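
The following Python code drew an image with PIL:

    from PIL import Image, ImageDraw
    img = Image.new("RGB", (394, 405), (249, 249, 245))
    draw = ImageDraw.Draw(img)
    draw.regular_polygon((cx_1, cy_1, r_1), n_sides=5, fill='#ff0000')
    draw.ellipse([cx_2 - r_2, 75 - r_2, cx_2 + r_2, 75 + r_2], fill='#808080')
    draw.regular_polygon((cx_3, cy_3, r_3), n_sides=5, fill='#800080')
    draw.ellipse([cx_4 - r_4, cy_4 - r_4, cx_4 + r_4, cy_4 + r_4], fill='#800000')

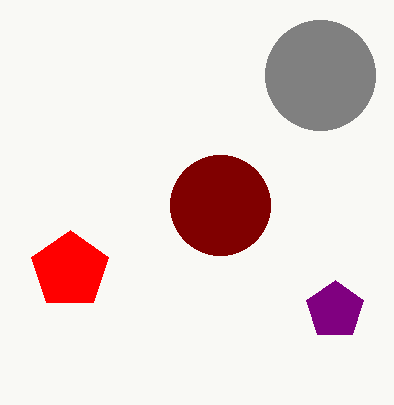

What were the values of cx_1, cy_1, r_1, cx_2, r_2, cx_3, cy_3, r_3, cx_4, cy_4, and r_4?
cx_1 = 70; cy_1 = 270; r_1 = 40; cx_2 = 320; r_2 = 55; cx_3 = 335; cy_3 = 310; r_3 = 30; cx_4 = 220; cy_4 = 205; r_4 = 50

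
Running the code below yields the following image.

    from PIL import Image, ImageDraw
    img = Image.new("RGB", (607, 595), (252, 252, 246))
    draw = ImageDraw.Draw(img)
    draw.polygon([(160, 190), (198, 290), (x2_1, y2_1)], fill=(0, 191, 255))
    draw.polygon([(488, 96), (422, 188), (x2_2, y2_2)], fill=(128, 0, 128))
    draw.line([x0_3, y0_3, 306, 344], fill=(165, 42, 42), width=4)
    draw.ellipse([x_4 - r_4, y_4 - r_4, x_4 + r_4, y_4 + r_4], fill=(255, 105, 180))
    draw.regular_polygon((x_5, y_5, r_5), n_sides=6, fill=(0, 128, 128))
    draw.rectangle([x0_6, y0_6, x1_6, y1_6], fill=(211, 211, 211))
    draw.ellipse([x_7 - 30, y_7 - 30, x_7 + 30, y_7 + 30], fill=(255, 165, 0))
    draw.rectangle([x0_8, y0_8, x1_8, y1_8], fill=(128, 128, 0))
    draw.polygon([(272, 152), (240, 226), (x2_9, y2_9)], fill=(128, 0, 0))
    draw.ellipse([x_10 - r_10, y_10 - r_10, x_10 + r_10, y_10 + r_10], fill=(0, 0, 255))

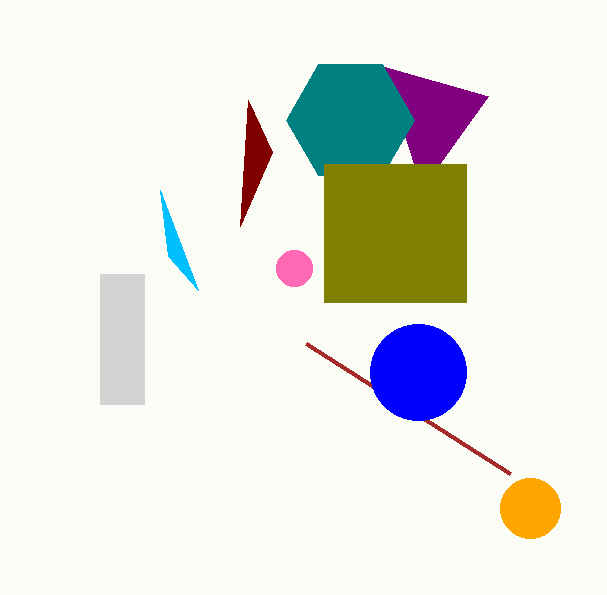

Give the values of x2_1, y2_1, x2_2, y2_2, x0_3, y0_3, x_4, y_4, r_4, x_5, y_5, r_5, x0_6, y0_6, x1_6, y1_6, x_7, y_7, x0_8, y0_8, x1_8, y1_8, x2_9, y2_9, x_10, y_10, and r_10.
x2_1 = 168; y2_1 = 256; x2_2 = 382; y2_2 = 66; x0_3 = 510; y0_3 = 474; x_4 = 294; y_4 = 268; r_4 = 18; x_5 = 350; y_5 = 120; r_5 = 64; x0_6 = 100; y0_6 = 274; x1_6 = 144; y1_6 = 404; x_7 = 530; y_7 = 508; x0_8 = 324; y0_8 = 164; x1_8 = 466; y1_8 = 302; x2_9 = 248; y2_9 = 100; x_10 = 418; y_10 = 372; r_10 = 48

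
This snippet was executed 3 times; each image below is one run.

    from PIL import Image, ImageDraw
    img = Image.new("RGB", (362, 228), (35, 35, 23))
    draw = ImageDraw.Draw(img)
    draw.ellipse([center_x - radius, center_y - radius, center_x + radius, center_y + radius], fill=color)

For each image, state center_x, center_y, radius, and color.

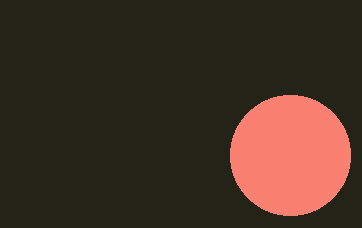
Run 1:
center_x = 290, center_y = 155, radius = 60, color = 'salmon'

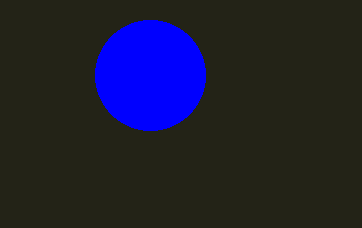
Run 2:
center_x = 150; center_y = 75; radius = 55; color = 'blue'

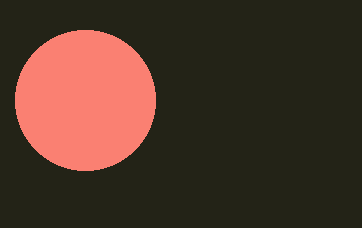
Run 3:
center_x = 85, center_y = 100, radius = 70, color = 'salmon'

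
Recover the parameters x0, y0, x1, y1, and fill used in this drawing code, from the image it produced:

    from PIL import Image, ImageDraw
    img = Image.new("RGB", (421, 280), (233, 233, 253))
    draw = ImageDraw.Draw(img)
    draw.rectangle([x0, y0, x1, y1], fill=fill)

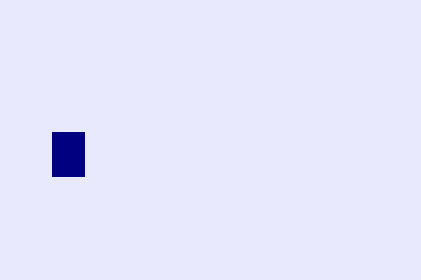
x0 = 52; y0 = 132; x1 = 84; y1 = 176; fill = 'navy'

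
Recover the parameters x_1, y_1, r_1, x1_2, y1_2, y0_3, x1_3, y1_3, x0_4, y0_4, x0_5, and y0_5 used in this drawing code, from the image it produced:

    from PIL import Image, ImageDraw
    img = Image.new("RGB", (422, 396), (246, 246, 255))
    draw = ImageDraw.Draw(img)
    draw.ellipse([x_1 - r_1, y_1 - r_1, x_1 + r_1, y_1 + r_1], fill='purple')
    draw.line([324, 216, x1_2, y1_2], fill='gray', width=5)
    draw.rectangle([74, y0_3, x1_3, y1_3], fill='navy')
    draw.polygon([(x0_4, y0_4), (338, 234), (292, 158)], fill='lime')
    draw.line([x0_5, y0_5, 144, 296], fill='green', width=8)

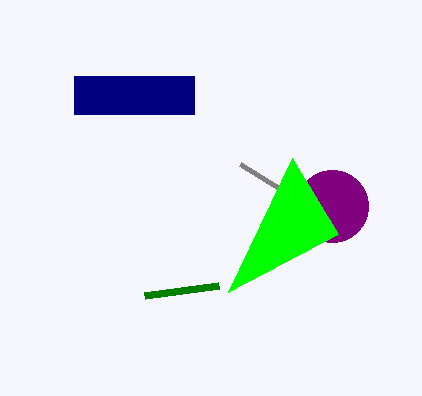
x_1 = 332
y_1 = 206
r_1 = 36
x1_2 = 240
y1_2 = 164
y0_3 = 76
x1_3 = 194
y1_3 = 114
x0_4 = 228
y0_4 = 292
x0_5 = 218
y0_5 = 286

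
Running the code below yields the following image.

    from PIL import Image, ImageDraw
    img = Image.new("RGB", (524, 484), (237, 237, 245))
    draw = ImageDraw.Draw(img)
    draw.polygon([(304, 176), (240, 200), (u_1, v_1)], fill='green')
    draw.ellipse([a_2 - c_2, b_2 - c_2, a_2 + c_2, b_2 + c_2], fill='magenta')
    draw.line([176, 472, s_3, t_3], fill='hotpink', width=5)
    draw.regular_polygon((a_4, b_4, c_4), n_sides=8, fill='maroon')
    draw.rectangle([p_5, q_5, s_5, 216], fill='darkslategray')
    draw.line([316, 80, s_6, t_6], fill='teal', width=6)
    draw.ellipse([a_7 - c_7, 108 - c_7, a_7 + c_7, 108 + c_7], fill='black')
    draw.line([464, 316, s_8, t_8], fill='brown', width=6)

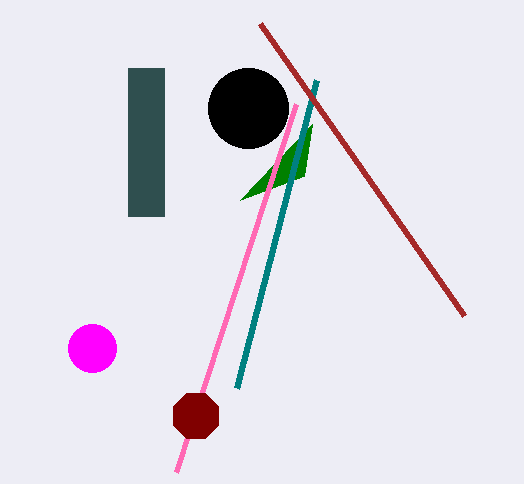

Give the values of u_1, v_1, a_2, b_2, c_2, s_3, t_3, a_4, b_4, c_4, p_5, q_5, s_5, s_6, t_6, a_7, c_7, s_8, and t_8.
u_1 = 312, v_1 = 124, a_2 = 92, b_2 = 348, c_2 = 24, s_3 = 296, t_3 = 104, a_4 = 196, b_4 = 416, c_4 = 24, p_5 = 128, q_5 = 68, s_5 = 164, s_6 = 236, t_6 = 388, a_7 = 248, c_7 = 40, s_8 = 260, t_8 = 24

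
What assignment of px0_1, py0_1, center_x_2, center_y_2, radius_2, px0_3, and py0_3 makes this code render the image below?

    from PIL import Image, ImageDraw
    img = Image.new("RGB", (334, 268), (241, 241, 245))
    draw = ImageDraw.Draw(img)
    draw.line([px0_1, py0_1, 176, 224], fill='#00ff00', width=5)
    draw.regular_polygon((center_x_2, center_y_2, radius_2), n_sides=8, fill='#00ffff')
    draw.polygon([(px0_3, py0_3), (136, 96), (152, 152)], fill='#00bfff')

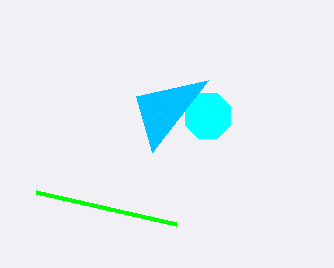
px0_1 = 36, py0_1 = 192, center_x_2 = 208, center_y_2 = 116, radius_2 = 24, px0_3 = 208, py0_3 = 80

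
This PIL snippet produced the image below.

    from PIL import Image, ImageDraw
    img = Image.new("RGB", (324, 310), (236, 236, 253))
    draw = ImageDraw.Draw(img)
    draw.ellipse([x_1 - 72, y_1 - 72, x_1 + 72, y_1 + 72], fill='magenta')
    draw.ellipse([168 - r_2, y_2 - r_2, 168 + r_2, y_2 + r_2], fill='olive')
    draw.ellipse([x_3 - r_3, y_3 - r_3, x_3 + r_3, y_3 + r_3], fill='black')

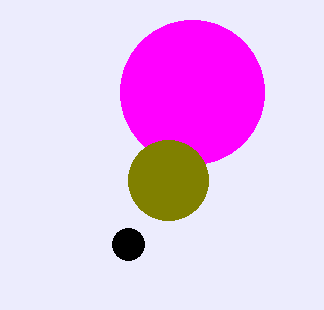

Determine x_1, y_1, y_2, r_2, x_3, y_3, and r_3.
x_1 = 192
y_1 = 92
y_2 = 180
r_2 = 40
x_3 = 128
y_3 = 244
r_3 = 16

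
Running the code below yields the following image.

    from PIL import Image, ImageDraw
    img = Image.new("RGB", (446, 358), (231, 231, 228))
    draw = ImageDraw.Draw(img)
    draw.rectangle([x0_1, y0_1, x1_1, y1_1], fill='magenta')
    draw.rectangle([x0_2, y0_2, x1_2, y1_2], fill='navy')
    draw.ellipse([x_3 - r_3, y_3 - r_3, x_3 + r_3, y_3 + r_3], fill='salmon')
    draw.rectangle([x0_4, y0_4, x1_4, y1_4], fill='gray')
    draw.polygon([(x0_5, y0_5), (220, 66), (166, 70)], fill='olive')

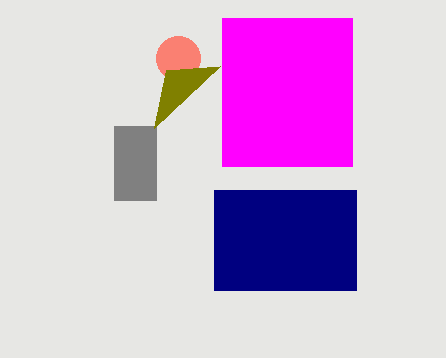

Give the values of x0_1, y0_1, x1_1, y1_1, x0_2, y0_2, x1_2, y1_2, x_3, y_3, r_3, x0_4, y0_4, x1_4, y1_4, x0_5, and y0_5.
x0_1 = 222
y0_1 = 18
x1_1 = 352
y1_1 = 166
x0_2 = 214
y0_2 = 190
x1_2 = 356
y1_2 = 290
x_3 = 178
y_3 = 58
r_3 = 22
x0_4 = 114
y0_4 = 126
x1_4 = 156
y1_4 = 200
x0_5 = 154
y0_5 = 128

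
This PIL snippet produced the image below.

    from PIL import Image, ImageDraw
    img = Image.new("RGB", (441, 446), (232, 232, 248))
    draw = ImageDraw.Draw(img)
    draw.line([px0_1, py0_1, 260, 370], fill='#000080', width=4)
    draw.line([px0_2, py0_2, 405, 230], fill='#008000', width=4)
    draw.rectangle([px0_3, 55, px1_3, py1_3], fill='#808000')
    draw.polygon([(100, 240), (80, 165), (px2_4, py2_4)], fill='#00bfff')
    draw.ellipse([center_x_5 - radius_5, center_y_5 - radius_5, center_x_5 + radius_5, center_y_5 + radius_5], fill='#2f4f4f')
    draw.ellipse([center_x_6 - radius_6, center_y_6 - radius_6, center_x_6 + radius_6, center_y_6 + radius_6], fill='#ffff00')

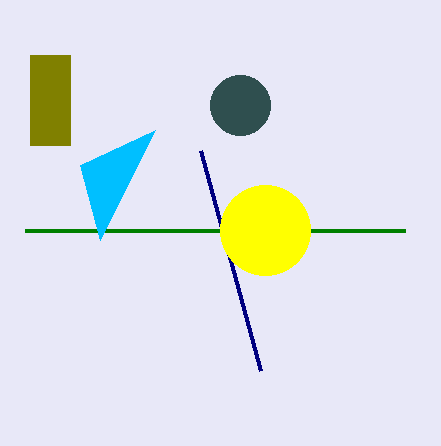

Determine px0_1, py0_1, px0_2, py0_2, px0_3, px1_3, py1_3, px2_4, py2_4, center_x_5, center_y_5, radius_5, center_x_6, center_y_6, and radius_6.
px0_1 = 200; py0_1 = 150; px0_2 = 25; py0_2 = 230; px0_3 = 30; px1_3 = 70; py1_3 = 145; px2_4 = 155; py2_4 = 130; center_x_5 = 240; center_y_5 = 105; radius_5 = 30; center_x_6 = 265; center_y_6 = 230; radius_6 = 45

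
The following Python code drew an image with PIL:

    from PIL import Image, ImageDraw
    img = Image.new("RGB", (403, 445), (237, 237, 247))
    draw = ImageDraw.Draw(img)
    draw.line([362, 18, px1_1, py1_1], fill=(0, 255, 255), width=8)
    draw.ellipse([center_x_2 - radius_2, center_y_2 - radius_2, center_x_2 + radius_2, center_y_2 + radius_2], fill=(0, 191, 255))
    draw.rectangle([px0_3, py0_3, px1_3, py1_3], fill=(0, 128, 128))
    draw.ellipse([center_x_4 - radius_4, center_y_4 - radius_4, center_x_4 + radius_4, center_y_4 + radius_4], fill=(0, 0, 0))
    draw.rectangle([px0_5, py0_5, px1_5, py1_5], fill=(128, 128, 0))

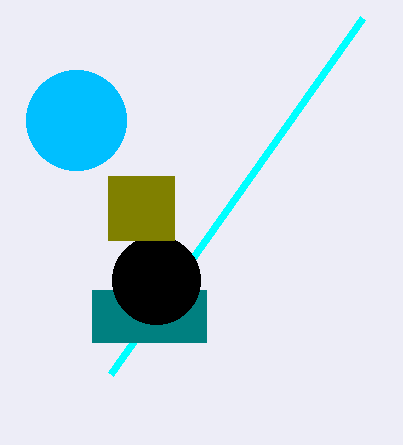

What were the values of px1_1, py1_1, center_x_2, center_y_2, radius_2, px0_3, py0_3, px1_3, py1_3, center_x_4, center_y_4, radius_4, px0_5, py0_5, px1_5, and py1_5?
px1_1 = 110, py1_1 = 374, center_x_2 = 76, center_y_2 = 120, radius_2 = 50, px0_3 = 92, py0_3 = 290, px1_3 = 206, py1_3 = 342, center_x_4 = 156, center_y_4 = 280, radius_4 = 44, px0_5 = 108, py0_5 = 176, px1_5 = 174, py1_5 = 240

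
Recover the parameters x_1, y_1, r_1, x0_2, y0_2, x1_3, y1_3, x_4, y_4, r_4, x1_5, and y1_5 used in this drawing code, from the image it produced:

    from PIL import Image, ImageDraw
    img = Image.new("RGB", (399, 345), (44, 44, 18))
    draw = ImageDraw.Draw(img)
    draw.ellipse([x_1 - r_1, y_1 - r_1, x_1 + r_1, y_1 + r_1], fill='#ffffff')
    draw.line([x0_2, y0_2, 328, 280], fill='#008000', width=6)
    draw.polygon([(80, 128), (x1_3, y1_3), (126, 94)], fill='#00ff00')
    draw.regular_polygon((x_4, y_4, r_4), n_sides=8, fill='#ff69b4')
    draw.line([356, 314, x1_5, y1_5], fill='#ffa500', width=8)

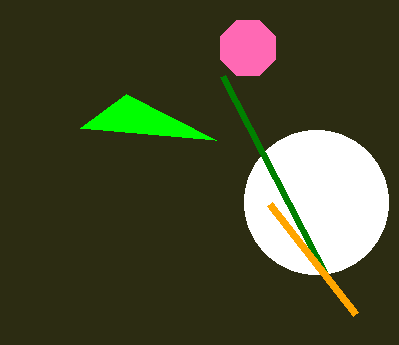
x_1 = 316, y_1 = 202, r_1 = 72, x0_2 = 222, y0_2 = 76, x1_3 = 216, y1_3 = 140, x_4 = 248, y_4 = 48, r_4 = 30, x1_5 = 270, y1_5 = 204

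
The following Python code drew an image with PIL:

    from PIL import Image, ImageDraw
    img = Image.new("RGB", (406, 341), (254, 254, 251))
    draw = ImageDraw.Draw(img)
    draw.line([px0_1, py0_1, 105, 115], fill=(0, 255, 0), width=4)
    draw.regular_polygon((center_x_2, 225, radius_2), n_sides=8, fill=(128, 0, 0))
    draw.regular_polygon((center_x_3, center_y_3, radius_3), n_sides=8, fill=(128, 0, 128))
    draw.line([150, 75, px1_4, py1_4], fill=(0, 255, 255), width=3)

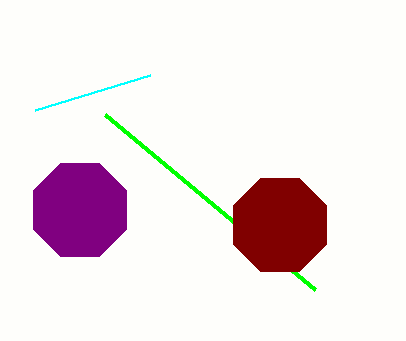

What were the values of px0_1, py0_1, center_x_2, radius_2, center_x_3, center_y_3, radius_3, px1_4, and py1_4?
px0_1 = 315
py0_1 = 290
center_x_2 = 280
radius_2 = 50
center_x_3 = 80
center_y_3 = 210
radius_3 = 50
px1_4 = 35
py1_4 = 110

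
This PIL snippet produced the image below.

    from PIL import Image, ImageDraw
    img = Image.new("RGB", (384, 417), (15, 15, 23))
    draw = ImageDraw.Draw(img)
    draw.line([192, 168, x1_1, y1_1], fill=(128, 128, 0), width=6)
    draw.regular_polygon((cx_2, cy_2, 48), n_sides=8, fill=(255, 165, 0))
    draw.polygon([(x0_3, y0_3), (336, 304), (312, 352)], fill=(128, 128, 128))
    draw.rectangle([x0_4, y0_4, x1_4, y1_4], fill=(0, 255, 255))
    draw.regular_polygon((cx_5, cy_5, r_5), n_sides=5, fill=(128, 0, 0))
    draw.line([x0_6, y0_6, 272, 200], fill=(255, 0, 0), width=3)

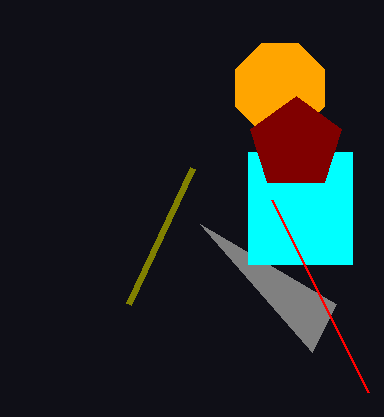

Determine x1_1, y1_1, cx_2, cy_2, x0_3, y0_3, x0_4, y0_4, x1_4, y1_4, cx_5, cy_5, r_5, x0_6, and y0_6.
x1_1 = 128, y1_1 = 304, cx_2 = 280, cy_2 = 88, x0_3 = 200, y0_3 = 224, x0_4 = 248, y0_4 = 152, x1_4 = 352, y1_4 = 264, cx_5 = 296, cy_5 = 144, r_5 = 48, x0_6 = 368, y0_6 = 392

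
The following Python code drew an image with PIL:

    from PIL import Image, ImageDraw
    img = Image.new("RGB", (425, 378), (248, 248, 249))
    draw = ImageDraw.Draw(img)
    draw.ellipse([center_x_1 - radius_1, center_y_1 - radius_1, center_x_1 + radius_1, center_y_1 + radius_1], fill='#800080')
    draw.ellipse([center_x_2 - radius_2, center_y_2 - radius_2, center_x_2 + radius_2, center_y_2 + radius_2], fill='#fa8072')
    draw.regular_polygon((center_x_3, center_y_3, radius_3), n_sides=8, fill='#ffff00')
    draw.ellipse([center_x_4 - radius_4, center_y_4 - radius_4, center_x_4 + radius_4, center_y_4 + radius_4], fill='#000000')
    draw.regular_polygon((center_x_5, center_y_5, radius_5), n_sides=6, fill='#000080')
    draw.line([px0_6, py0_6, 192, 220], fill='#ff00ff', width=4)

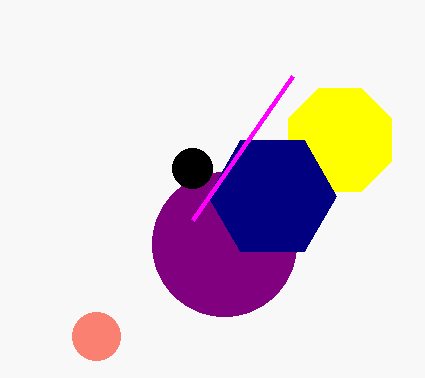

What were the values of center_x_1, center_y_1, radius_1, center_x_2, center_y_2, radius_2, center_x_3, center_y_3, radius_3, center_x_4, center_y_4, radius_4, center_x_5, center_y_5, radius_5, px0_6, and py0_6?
center_x_1 = 224; center_y_1 = 244; radius_1 = 72; center_x_2 = 96; center_y_2 = 336; radius_2 = 24; center_x_3 = 340; center_y_3 = 140; radius_3 = 56; center_x_4 = 192; center_y_4 = 168; radius_4 = 20; center_x_5 = 272; center_y_5 = 196; radius_5 = 64; px0_6 = 292; py0_6 = 76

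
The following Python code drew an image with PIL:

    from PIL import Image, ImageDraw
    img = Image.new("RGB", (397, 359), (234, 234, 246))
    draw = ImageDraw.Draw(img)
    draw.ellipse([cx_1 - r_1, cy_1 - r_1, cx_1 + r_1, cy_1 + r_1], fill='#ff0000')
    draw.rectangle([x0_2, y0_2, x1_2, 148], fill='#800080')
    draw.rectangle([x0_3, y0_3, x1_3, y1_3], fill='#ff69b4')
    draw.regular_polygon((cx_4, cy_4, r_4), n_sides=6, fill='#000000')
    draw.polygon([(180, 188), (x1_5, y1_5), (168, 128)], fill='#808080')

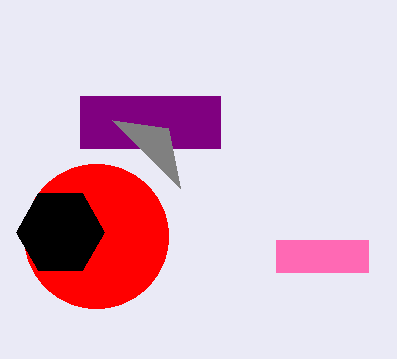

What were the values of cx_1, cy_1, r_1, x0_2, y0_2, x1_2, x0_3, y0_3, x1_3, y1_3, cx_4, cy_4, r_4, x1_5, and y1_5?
cx_1 = 96
cy_1 = 236
r_1 = 72
x0_2 = 80
y0_2 = 96
x1_2 = 220
x0_3 = 276
y0_3 = 240
x1_3 = 368
y1_3 = 272
cx_4 = 60
cy_4 = 232
r_4 = 44
x1_5 = 112
y1_5 = 120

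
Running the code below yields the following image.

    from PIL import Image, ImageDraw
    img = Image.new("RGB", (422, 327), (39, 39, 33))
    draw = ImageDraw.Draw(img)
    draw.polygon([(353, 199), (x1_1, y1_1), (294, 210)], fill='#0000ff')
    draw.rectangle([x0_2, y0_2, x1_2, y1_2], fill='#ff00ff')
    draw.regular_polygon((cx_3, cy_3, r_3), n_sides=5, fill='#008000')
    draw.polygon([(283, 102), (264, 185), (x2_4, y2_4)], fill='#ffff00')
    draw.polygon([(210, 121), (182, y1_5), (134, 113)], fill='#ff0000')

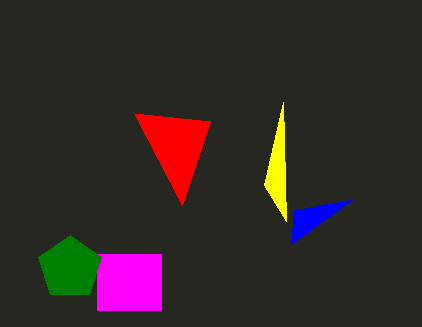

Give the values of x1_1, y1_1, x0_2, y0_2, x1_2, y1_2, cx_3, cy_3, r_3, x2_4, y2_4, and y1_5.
x1_1 = 291; y1_1 = 244; x0_2 = 97; y0_2 = 254; x1_2 = 161; y1_2 = 310; cx_3 = 70; cy_3 = 268; r_3 = 33; x2_4 = 286; y2_4 = 221; y1_5 = 205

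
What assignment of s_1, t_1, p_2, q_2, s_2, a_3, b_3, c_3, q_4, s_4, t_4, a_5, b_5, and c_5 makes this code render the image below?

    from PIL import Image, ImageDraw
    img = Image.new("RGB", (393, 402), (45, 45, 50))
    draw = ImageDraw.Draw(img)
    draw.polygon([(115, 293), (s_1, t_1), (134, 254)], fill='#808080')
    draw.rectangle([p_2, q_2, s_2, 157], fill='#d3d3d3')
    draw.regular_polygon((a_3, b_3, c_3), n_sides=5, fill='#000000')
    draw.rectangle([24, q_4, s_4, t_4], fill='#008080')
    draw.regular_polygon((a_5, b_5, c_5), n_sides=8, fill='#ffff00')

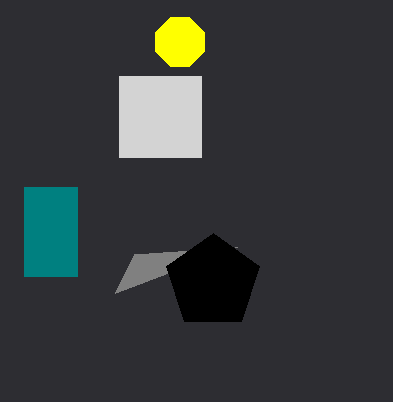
s_1 = 237, t_1 = 247, p_2 = 119, q_2 = 76, s_2 = 201, a_3 = 213, b_3 = 282, c_3 = 49, q_4 = 187, s_4 = 77, t_4 = 276, a_5 = 180, b_5 = 42, c_5 = 26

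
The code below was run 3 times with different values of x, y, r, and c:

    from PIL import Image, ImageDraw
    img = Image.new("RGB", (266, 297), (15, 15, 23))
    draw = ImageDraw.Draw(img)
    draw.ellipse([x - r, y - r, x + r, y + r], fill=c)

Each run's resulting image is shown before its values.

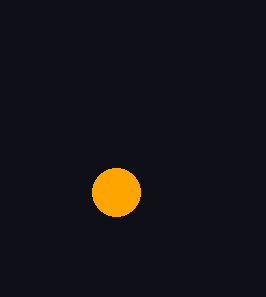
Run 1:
x = 116
y = 192
r = 24
c = 'orange'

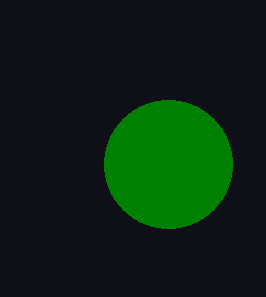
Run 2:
x = 168; y = 164; r = 64; c = 'green'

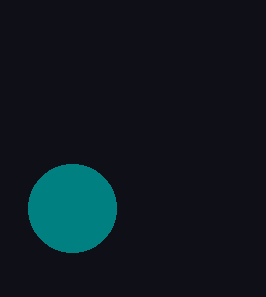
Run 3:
x = 72; y = 208; r = 44; c = 'teal'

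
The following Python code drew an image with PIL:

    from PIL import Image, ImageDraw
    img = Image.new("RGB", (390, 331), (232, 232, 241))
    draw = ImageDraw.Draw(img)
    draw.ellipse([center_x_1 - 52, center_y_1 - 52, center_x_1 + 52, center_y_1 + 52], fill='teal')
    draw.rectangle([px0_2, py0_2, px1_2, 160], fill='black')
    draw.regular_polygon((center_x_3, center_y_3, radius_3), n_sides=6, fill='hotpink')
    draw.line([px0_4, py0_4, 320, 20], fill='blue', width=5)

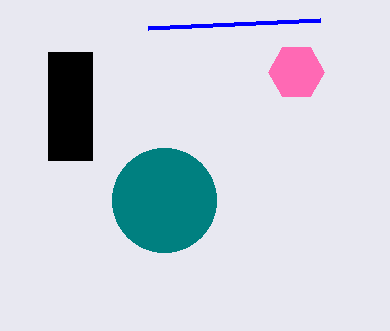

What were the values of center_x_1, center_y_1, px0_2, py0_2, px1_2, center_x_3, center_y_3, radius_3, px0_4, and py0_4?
center_x_1 = 164
center_y_1 = 200
px0_2 = 48
py0_2 = 52
px1_2 = 92
center_x_3 = 296
center_y_3 = 72
radius_3 = 28
px0_4 = 148
py0_4 = 28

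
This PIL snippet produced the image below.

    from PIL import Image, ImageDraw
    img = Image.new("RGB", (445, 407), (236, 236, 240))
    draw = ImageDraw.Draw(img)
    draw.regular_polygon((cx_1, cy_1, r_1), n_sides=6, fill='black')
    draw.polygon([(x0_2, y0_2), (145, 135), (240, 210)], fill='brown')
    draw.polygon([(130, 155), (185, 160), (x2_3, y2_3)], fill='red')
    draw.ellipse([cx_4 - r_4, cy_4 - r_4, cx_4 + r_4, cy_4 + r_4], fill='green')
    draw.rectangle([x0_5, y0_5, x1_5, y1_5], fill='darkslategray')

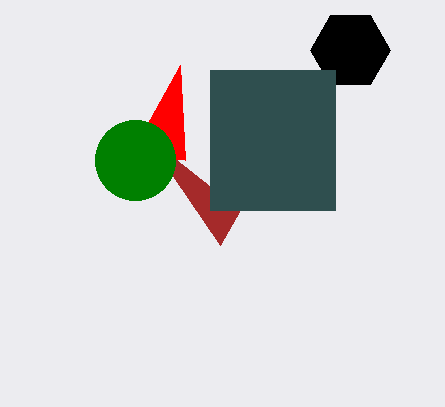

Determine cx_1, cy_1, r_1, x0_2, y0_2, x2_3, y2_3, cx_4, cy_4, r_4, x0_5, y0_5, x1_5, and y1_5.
cx_1 = 350
cy_1 = 50
r_1 = 40
x0_2 = 220
y0_2 = 245
x2_3 = 180
y2_3 = 65
cx_4 = 135
cy_4 = 160
r_4 = 40
x0_5 = 210
y0_5 = 70
x1_5 = 335
y1_5 = 210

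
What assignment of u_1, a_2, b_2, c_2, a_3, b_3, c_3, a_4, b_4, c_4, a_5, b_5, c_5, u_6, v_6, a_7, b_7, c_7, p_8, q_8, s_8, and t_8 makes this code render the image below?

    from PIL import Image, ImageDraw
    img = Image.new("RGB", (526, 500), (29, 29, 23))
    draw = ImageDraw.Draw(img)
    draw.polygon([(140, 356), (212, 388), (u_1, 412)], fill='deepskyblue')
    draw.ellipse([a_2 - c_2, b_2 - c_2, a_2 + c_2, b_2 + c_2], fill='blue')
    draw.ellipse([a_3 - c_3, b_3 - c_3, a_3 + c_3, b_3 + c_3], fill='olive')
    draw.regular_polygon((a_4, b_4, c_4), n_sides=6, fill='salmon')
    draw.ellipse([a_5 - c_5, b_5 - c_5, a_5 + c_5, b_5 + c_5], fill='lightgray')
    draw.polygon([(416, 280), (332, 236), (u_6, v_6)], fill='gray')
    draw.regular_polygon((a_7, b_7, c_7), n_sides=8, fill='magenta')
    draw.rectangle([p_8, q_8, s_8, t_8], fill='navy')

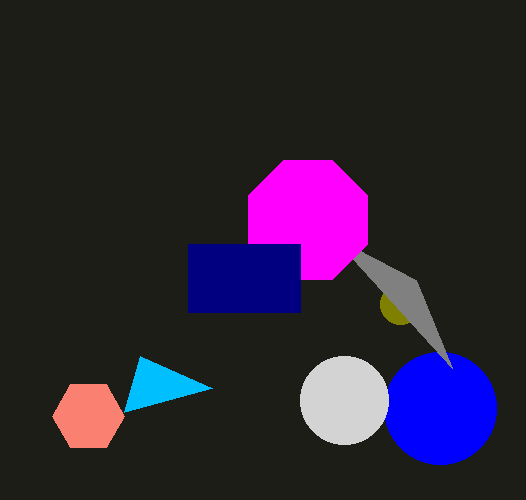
u_1 = 124; a_2 = 440; b_2 = 408; c_2 = 56; a_3 = 400; b_3 = 304; c_3 = 20; a_4 = 88; b_4 = 416; c_4 = 36; a_5 = 344; b_5 = 400; c_5 = 44; u_6 = 452; v_6 = 368; a_7 = 308; b_7 = 220; c_7 = 64; p_8 = 188; q_8 = 244; s_8 = 300; t_8 = 312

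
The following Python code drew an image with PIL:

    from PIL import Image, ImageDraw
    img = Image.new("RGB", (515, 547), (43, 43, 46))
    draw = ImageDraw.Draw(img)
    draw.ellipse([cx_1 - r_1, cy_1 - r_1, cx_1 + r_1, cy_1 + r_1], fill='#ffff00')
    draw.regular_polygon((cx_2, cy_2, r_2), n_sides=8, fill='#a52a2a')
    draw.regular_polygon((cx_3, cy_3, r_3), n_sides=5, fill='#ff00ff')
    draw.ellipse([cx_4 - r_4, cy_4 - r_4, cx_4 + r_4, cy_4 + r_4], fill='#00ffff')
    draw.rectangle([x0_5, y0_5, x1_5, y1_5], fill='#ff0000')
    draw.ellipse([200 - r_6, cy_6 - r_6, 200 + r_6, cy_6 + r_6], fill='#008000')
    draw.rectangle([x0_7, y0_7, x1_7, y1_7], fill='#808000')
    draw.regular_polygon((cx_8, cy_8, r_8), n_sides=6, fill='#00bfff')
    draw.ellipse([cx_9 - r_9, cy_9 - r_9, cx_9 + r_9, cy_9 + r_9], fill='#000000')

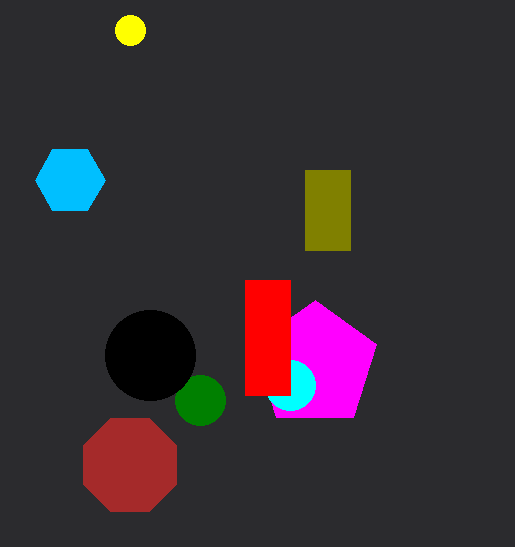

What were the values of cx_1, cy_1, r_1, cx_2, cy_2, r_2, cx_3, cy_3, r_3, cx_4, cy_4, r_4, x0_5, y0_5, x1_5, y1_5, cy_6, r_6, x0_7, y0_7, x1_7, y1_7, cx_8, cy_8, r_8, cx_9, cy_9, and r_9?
cx_1 = 130, cy_1 = 30, r_1 = 15, cx_2 = 130, cy_2 = 465, r_2 = 50, cx_3 = 315, cy_3 = 365, r_3 = 65, cx_4 = 290, cy_4 = 385, r_4 = 25, x0_5 = 245, y0_5 = 280, x1_5 = 290, y1_5 = 395, cy_6 = 400, r_6 = 25, x0_7 = 305, y0_7 = 170, x1_7 = 350, y1_7 = 250, cx_8 = 70, cy_8 = 180, r_8 = 35, cx_9 = 150, cy_9 = 355, r_9 = 45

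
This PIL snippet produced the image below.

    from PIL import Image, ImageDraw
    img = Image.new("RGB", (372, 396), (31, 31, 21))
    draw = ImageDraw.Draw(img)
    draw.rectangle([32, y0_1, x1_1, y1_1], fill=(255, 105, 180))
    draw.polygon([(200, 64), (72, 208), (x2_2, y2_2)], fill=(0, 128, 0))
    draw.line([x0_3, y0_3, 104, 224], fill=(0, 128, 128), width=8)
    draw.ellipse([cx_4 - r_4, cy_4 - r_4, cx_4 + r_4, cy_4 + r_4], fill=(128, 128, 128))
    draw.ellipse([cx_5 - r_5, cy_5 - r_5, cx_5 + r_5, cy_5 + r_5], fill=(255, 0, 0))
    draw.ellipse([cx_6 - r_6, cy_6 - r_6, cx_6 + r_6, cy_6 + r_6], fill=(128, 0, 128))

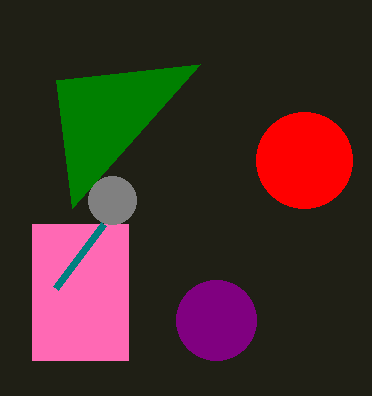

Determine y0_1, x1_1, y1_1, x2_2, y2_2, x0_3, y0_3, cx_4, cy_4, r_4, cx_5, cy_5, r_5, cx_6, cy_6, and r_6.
y0_1 = 224
x1_1 = 128
y1_1 = 360
x2_2 = 56
y2_2 = 80
x0_3 = 56
y0_3 = 288
cx_4 = 112
cy_4 = 200
r_4 = 24
cx_5 = 304
cy_5 = 160
r_5 = 48
cx_6 = 216
cy_6 = 320
r_6 = 40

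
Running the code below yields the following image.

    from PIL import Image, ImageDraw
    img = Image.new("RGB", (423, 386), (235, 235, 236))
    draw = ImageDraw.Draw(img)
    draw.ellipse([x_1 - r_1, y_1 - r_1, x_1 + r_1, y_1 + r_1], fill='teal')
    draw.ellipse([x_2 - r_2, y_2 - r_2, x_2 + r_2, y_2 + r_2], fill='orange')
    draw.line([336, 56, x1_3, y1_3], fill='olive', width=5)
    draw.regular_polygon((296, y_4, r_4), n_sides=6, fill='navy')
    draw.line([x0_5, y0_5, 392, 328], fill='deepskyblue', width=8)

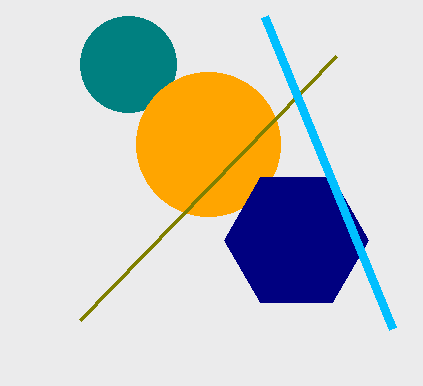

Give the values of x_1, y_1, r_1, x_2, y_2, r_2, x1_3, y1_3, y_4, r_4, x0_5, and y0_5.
x_1 = 128; y_1 = 64; r_1 = 48; x_2 = 208; y_2 = 144; r_2 = 72; x1_3 = 80; y1_3 = 320; y_4 = 240; r_4 = 72; x0_5 = 264; y0_5 = 16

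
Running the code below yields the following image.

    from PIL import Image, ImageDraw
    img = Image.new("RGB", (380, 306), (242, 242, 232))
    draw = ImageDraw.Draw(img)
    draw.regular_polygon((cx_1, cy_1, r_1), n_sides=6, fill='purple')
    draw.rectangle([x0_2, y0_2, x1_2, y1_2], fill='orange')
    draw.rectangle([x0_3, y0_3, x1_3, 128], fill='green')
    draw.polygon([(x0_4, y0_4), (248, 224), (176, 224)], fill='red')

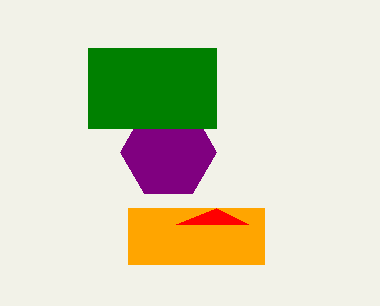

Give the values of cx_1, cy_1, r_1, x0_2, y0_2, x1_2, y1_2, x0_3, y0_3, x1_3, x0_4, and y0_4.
cx_1 = 168; cy_1 = 152; r_1 = 48; x0_2 = 128; y0_2 = 208; x1_2 = 264; y1_2 = 264; x0_3 = 88; y0_3 = 48; x1_3 = 216; x0_4 = 216; y0_4 = 208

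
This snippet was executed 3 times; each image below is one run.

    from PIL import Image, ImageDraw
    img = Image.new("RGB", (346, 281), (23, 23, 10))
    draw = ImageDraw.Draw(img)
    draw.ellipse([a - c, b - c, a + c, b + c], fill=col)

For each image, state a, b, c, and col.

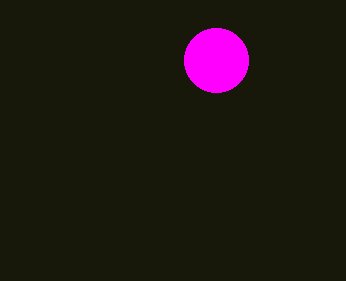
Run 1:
a = 216
b = 60
c = 32
col = 'magenta'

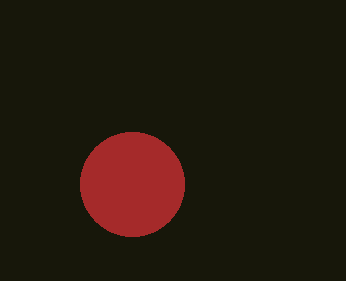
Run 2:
a = 132
b = 184
c = 52
col = 'brown'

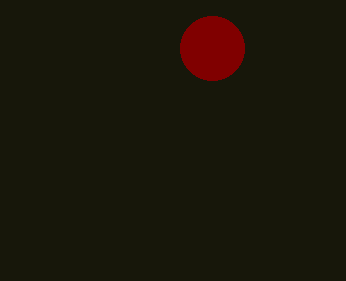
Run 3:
a = 212; b = 48; c = 32; col = 'maroon'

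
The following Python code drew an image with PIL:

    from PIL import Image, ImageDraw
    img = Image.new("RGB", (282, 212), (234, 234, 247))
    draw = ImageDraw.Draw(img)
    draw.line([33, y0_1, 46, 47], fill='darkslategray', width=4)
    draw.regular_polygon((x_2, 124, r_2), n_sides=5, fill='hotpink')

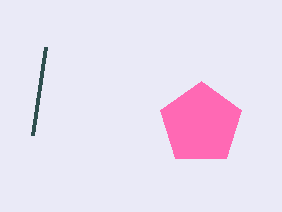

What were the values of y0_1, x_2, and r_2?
y0_1 = 135
x_2 = 201
r_2 = 43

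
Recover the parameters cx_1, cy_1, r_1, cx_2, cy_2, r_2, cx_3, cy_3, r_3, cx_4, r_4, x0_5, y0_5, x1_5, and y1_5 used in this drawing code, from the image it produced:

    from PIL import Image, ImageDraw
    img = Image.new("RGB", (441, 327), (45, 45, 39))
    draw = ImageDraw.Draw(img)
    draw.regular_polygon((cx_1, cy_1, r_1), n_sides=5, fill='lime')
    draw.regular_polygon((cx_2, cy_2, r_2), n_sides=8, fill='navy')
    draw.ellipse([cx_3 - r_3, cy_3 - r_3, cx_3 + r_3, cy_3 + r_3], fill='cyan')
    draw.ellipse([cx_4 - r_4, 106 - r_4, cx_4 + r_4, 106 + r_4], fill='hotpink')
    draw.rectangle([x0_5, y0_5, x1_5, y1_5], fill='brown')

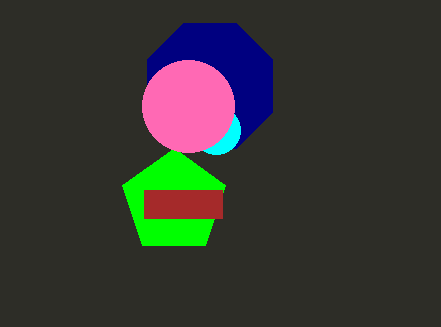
cx_1 = 174; cy_1 = 202; r_1 = 54; cx_2 = 210; cy_2 = 86; r_2 = 68; cx_3 = 216; cy_3 = 130; r_3 = 24; cx_4 = 188; r_4 = 46; x0_5 = 144; y0_5 = 190; x1_5 = 222; y1_5 = 218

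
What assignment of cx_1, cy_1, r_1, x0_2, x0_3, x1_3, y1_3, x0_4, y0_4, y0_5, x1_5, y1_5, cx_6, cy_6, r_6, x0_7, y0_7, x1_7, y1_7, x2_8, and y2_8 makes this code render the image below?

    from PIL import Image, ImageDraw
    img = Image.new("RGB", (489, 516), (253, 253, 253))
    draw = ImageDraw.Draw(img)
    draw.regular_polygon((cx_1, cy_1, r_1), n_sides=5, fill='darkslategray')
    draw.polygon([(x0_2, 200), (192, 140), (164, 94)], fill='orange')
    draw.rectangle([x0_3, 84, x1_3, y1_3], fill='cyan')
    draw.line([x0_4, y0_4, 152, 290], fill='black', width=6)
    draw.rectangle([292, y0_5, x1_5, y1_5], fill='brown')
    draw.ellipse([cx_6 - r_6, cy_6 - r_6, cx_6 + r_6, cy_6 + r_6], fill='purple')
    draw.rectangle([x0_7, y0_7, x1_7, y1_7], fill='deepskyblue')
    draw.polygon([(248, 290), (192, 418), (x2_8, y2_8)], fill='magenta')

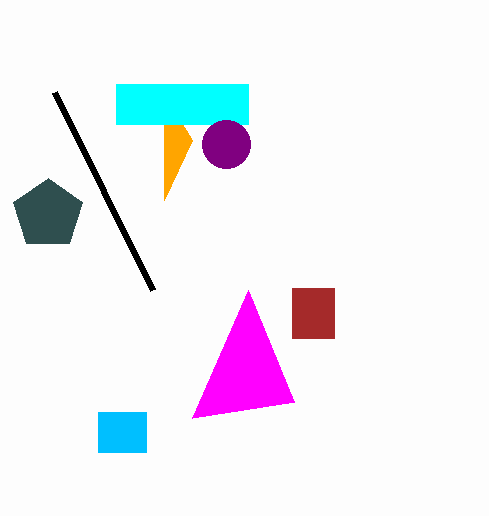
cx_1 = 48, cy_1 = 214, r_1 = 36, x0_2 = 164, x0_3 = 116, x1_3 = 248, y1_3 = 124, x0_4 = 54, y0_4 = 92, y0_5 = 288, x1_5 = 334, y1_5 = 338, cx_6 = 226, cy_6 = 144, r_6 = 24, x0_7 = 98, y0_7 = 412, x1_7 = 146, y1_7 = 452, x2_8 = 294, y2_8 = 402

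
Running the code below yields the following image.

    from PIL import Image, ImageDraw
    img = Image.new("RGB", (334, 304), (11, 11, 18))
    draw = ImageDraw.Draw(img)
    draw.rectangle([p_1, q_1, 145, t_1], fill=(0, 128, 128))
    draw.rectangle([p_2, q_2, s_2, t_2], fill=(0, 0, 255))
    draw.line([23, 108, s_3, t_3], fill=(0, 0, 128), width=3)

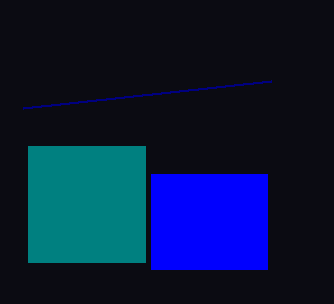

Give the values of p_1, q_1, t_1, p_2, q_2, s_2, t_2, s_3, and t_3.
p_1 = 28, q_1 = 146, t_1 = 262, p_2 = 151, q_2 = 174, s_2 = 267, t_2 = 269, s_3 = 271, t_3 = 81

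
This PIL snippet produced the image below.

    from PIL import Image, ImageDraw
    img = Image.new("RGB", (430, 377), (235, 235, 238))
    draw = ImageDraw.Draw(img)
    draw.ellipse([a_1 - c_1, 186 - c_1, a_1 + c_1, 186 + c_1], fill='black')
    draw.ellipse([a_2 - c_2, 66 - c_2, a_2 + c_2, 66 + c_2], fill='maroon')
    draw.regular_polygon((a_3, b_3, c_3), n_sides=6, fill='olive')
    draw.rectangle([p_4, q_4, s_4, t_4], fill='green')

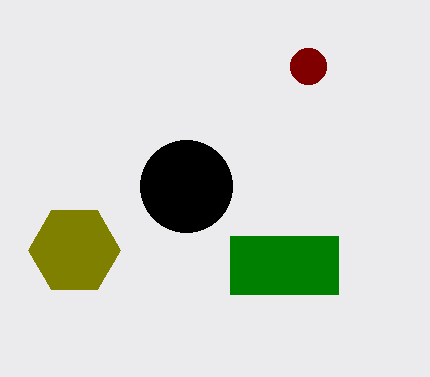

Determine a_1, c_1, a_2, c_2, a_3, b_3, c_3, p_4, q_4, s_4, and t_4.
a_1 = 186
c_1 = 46
a_2 = 308
c_2 = 18
a_3 = 74
b_3 = 250
c_3 = 46
p_4 = 230
q_4 = 236
s_4 = 338
t_4 = 294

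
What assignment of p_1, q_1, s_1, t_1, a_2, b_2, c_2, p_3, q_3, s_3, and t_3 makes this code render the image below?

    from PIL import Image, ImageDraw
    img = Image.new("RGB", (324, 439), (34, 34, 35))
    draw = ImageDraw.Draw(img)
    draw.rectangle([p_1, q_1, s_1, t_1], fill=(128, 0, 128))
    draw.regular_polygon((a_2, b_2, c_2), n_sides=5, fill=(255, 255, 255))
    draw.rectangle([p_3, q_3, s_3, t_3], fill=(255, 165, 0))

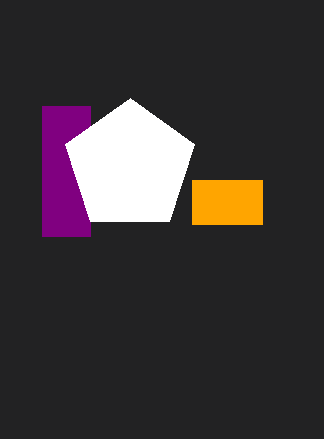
p_1 = 42; q_1 = 106; s_1 = 90; t_1 = 236; a_2 = 130; b_2 = 166; c_2 = 68; p_3 = 192; q_3 = 180; s_3 = 262; t_3 = 224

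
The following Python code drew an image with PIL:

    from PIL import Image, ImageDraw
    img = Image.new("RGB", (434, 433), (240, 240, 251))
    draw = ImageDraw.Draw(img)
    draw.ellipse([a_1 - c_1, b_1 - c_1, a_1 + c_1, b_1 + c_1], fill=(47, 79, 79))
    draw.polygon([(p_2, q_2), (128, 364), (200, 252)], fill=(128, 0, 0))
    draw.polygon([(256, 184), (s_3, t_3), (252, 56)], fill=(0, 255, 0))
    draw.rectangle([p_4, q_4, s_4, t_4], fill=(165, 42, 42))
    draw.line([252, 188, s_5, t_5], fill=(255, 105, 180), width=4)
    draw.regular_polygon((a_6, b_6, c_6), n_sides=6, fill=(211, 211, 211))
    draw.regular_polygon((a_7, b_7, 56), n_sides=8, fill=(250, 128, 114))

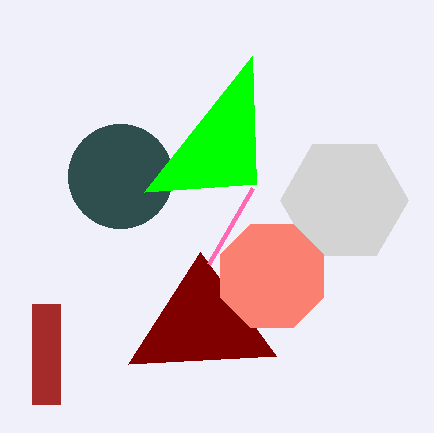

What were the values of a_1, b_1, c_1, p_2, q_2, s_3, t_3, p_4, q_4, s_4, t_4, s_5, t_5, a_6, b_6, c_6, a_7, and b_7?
a_1 = 120; b_1 = 176; c_1 = 52; p_2 = 276; q_2 = 356; s_3 = 144; t_3 = 192; p_4 = 32; q_4 = 304; s_4 = 60; t_4 = 404; s_5 = 208; t_5 = 264; a_6 = 344; b_6 = 200; c_6 = 64; a_7 = 272; b_7 = 276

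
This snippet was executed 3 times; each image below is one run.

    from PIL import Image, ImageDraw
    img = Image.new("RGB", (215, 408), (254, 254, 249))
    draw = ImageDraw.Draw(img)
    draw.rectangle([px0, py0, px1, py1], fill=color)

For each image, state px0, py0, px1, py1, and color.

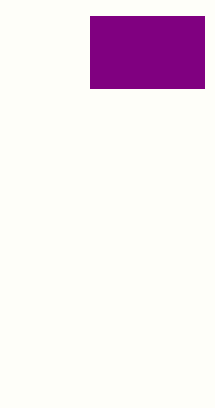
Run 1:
px0 = 90
py0 = 16
px1 = 204
py1 = 88
color = 'purple'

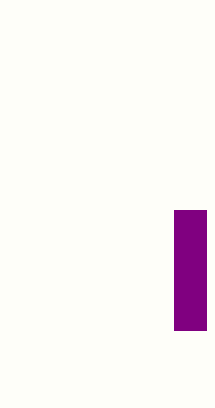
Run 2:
px0 = 174, py0 = 210, px1 = 206, py1 = 330, color = 'purple'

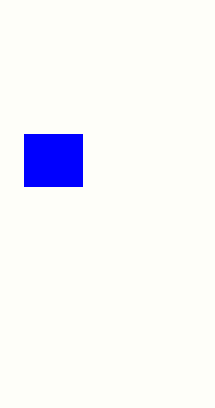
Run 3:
px0 = 24, py0 = 134, px1 = 82, py1 = 186, color = 'blue'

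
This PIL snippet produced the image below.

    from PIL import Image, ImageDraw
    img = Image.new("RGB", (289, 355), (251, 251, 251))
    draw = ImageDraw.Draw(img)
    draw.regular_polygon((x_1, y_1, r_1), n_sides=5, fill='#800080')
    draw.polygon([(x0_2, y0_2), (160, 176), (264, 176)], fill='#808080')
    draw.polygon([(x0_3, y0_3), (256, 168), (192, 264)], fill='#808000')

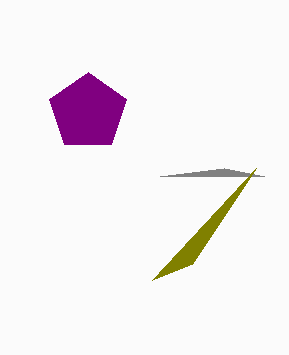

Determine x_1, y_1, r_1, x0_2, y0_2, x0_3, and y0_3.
x_1 = 88; y_1 = 112; r_1 = 40; x0_2 = 224; y0_2 = 168; x0_3 = 152; y0_3 = 280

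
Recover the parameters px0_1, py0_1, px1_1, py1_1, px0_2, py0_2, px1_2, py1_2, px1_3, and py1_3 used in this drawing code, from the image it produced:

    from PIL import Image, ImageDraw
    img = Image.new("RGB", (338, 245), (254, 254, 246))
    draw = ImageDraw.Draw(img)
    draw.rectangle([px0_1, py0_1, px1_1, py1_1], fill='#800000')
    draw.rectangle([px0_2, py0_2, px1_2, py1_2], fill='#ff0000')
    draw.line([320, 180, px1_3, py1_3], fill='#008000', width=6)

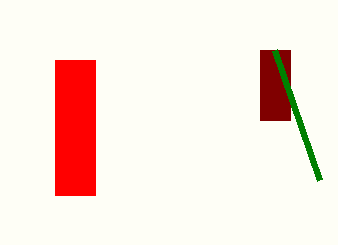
px0_1 = 260; py0_1 = 50; px1_1 = 290; py1_1 = 120; px0_2 = 55; py0_2 = 60; px1_2 = 95; py1_2 = 195; px1_3 = 275; py1_3 = 50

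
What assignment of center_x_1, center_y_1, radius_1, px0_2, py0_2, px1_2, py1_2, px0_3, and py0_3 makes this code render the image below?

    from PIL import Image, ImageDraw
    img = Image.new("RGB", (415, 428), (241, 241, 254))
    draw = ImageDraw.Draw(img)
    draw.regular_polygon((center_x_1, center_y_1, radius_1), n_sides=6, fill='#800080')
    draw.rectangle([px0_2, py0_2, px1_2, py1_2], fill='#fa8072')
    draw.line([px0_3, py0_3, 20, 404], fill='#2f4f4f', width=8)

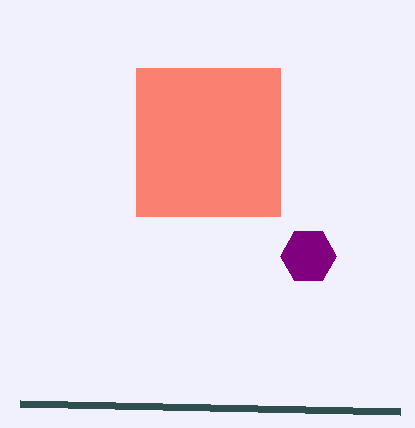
center_x_1 = 308
center_y_1 = 256
radius_1 = 28
px0_2 = 136
py0_2 = 68
px1_2 = 280
py1_2 = 216
px0_3 = 400
py0_3 = 412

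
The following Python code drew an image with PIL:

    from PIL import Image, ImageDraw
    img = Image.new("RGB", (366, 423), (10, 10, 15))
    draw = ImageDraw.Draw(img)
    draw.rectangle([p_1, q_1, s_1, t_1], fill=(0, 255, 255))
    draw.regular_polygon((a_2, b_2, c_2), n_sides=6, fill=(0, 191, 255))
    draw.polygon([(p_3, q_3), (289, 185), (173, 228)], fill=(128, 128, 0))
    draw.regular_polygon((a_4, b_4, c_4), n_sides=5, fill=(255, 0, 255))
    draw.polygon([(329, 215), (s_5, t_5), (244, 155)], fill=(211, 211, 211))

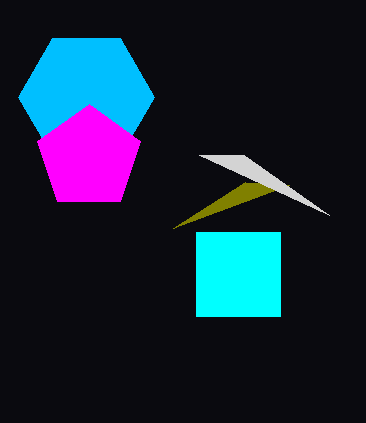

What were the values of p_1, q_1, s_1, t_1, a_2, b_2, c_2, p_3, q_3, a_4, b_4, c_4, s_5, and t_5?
p_1 = 196
q_1 = 232
s_1 = 280
t_1 = 316
a_2 = 86
b_2 = 97
c_2 = 68
p_3 = 245
q_3 = 182
a_4 = 89
b_4 = 158
c_4 = 54
s_5 = 199
t_5 = 155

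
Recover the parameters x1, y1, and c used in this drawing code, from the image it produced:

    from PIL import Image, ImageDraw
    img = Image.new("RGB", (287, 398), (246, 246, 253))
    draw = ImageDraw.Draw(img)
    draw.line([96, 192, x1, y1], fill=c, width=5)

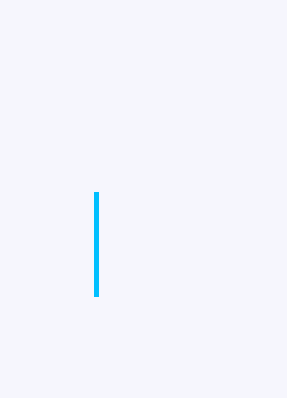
x1 = 96
y1 = 296
c = 'deepskyblue'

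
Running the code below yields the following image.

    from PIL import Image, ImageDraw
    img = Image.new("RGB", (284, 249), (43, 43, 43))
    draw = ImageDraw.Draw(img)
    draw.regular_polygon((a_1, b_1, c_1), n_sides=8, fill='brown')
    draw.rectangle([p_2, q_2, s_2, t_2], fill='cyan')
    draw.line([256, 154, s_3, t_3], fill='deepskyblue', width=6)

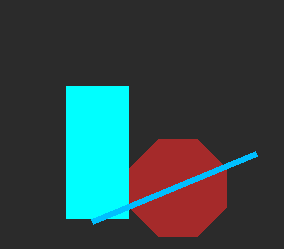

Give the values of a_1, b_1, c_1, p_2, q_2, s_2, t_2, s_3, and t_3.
a_1 = 178
b_1 = 188
c_1 = 52
p_2 = 66
q_2 = 86
s_2 = 128
t_2 = 218
s_3 = 92
t_3 = 222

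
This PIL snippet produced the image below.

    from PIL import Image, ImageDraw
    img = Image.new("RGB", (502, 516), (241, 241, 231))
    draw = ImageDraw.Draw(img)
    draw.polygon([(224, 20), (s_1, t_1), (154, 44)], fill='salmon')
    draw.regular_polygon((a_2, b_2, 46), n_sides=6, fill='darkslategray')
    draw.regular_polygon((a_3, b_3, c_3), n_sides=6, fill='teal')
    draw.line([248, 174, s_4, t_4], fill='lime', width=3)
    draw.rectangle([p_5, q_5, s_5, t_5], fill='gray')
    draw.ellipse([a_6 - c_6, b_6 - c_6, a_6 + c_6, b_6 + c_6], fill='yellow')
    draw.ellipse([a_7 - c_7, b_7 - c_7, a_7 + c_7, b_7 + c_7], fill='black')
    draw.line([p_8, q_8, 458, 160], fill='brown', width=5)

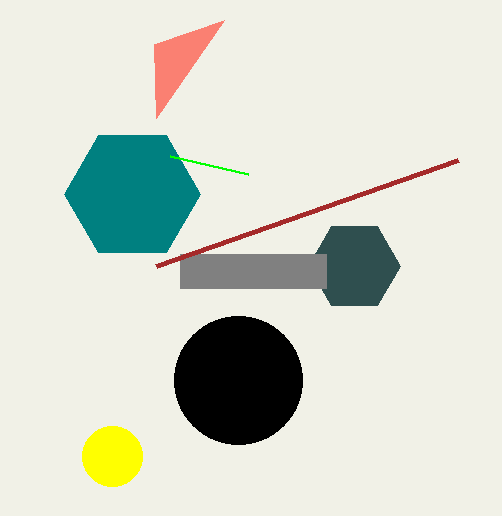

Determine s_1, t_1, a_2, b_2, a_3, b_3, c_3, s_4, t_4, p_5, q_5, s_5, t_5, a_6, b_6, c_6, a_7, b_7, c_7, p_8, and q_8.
s_1 = 156
t_1 = 118
a_2 = 354
b_2 = 266
a_3 = 132
b_3 = 194
c_3 = 68
s_4 = 170
t_4 = 156
p_5 = 180
q_5 = 254
s_5 = 326
t_5 = 288
a_6 = 112
b_6 = 456
c_6 = 30
a_7 = 238
b_7 = 380
c_7 = 64
p_8 = 156
q_8 = 266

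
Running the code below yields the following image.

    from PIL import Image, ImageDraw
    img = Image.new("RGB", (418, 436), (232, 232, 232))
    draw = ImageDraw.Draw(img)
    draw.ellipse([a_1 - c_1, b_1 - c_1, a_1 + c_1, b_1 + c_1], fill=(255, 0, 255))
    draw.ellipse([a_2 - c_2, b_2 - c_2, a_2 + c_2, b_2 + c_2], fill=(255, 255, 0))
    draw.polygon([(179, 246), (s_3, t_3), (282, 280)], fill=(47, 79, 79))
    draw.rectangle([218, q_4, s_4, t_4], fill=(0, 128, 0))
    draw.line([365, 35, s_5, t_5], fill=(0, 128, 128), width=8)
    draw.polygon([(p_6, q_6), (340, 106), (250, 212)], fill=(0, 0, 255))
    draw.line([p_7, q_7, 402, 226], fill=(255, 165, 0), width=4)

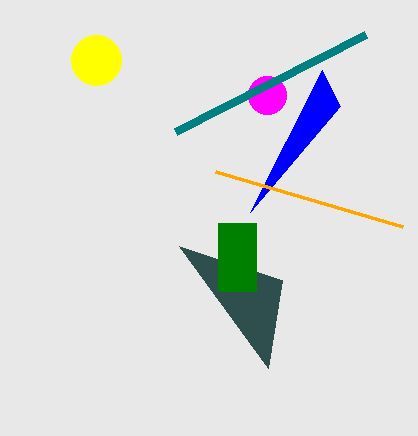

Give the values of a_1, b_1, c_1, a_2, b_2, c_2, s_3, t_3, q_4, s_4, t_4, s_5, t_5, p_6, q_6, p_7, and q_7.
a_1 = 267; b_1 = 95; c_1 = 19; a_2 = 96; b_2 = 60; c_2 = 25; s_3 = 268; t_3 = 368; q_4 = 223; s_4 = 256; t_4 = 291; s_5 = 175; t_5 = 132; p_6 = 322; q_6 = 70; p_7 = 215; q_7 = 171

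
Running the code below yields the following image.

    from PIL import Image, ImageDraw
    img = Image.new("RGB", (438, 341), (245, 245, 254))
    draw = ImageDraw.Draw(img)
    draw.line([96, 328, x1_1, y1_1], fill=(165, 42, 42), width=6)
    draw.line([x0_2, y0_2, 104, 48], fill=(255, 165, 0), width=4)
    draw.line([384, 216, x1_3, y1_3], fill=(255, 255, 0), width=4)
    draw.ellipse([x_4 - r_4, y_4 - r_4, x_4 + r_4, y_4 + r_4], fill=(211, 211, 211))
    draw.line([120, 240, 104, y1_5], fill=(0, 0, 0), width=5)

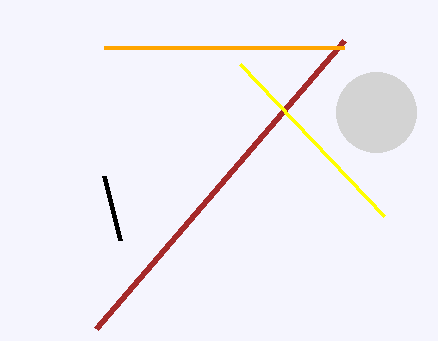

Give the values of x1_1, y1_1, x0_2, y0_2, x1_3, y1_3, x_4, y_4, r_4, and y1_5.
x1_1 = 344, y1_1 = 40, x0_2 = 344, y0_2 = 48, x1_3 = 240, y1_3 = 64, x_4 = 376, y_4 = 112, r_4 = 40, y1_5 = 176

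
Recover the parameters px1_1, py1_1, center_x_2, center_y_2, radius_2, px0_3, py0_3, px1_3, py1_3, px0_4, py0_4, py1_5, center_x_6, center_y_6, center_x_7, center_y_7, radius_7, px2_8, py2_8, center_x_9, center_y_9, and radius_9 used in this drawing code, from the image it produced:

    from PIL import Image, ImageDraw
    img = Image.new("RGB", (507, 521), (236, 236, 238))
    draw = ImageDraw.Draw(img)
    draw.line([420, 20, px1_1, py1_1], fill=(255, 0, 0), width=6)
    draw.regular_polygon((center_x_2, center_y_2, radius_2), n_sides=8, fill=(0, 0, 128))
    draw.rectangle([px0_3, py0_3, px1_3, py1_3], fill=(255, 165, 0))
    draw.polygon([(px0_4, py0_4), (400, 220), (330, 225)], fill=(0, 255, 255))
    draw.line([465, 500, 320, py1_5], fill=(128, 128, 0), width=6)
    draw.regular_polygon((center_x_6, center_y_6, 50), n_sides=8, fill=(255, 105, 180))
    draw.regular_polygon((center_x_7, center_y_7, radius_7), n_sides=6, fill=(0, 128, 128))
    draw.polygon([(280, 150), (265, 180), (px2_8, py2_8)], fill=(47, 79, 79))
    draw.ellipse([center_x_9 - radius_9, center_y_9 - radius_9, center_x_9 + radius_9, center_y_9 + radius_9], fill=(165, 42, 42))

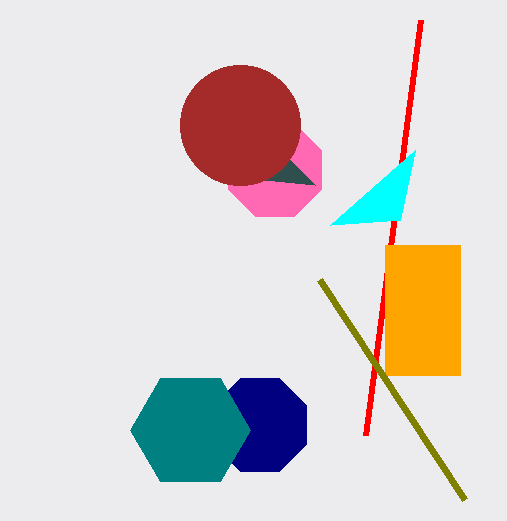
px1_1 = 365; py1_1 = 435; center_x_2 = 260; center_y_2 = 425; radius_2 = 50; px0_3 = 385; py0_3 = 245; px1_3 = 460; py1_3 = 375; px0_4 = 415; py0_4 = 150; py1_5 = 280; center_x_6 = 275; center_y_6 = 170; center_x_7 = 190; center_y_7 = 430; radius_7 = 60; px2_8 = 315; py2_8 = 185; center_x_9 = 240; center_y_9 = 125; radius_9 = 60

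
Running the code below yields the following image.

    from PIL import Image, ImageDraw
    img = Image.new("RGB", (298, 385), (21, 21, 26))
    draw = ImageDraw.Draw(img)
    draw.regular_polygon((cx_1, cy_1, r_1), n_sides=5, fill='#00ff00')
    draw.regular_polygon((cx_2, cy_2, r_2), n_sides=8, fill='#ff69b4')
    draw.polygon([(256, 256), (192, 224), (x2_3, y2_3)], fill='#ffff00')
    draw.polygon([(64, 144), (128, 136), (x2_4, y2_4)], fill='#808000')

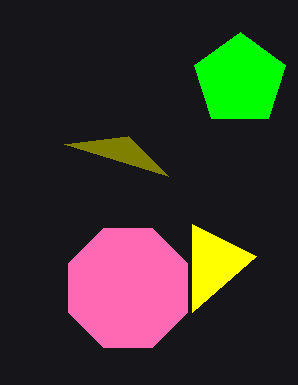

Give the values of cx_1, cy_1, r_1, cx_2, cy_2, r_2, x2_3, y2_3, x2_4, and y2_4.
cx_1 = 240, cy_1 = 80, r_1 = 48, cx_2 = 128, cy_2 = 288, r_2 = 64, x2_3 = 192, y2_3 = 312, x2_4 = 168, y2_4 = 176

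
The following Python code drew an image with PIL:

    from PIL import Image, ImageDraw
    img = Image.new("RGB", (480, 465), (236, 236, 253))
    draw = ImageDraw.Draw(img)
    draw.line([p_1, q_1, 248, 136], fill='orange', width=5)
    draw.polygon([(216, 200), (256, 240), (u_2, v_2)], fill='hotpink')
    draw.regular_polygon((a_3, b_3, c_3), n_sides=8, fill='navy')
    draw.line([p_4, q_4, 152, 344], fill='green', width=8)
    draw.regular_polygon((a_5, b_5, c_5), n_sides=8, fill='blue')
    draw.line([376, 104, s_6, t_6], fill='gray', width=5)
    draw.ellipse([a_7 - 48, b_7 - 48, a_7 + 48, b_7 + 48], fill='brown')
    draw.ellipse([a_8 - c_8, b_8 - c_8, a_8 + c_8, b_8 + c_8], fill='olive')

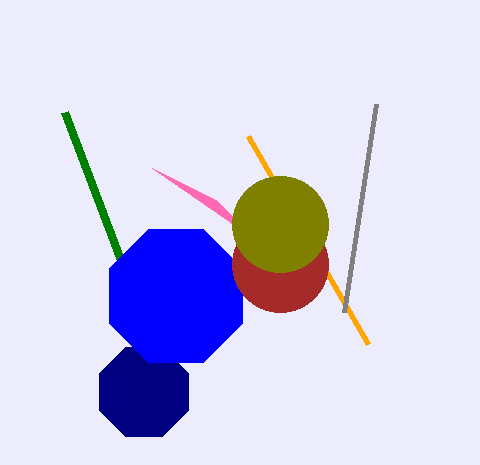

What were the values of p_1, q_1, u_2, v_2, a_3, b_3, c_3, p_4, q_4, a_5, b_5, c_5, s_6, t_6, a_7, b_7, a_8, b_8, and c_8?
p_1 = 368
q_1 = 344
u_2 = 152
v_2 = 168
a_3 = 144
b_3 = 392
c_3 = 48
p_4 = 64
q_4 = 112
a_5 = 176
b_5 = 296
c_5 = 72
s_6 = 344
t_6 = 312
a_7 = 280
b_7 = 264
a_8 = 280
b_8 = 224
c_8 = 48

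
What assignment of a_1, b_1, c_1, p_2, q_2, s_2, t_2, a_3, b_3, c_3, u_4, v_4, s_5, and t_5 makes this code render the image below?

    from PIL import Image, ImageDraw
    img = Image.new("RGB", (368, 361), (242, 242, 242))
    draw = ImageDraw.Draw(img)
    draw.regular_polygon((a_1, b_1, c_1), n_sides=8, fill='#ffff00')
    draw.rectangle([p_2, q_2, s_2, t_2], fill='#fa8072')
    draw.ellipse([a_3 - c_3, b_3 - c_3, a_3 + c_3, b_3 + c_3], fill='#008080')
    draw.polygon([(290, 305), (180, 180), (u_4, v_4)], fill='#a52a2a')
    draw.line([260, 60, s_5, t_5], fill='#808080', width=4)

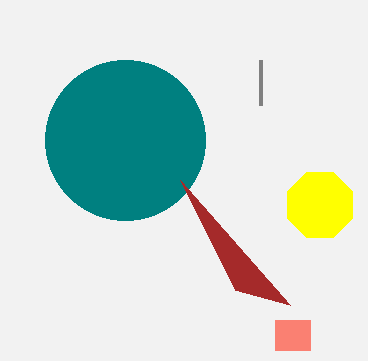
a_1 = 320, b_1 = 205, c_1 = 35, p_2 = 275, q_2 = 320, s_2 = 310, t_2 = 350, a_3 = 125, b_3 = 140, c_3 = 80, u_4 = 235, v_4 = 290, s_5 = 260, t_5 = 105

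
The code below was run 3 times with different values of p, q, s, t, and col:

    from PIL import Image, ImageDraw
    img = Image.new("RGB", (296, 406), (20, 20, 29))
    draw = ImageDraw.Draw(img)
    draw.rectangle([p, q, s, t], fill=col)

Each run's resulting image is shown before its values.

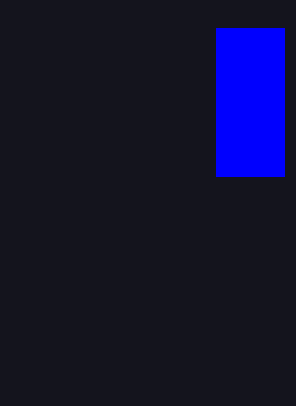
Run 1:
p = 216; q = 28; s = 284; t = 176; col = 'blue'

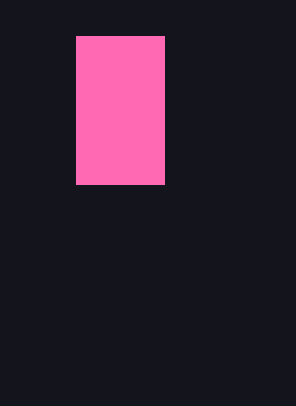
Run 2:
p = 76
q = 36
s = 164
t = 184
col = 'hotpink'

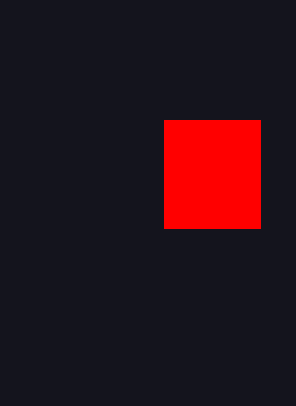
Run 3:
p = 164
q = 120
s = 260
t = 228
col = 'red'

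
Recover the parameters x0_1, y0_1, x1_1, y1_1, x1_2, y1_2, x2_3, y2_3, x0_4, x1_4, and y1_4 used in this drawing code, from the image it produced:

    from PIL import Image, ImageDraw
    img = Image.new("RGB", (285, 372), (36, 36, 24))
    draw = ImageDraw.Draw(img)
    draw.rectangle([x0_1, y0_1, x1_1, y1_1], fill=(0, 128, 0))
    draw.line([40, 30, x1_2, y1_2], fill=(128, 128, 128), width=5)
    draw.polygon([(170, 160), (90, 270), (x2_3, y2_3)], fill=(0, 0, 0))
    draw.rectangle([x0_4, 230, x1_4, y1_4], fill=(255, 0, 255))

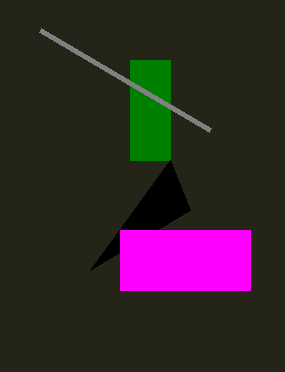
x0_1 = 130; y0_1 = 60; x1_1 = 170; y1_1 = 160; x1_2 = 210; y1_2 = 130; x2_3 = 190; y2_3 = 210; x0_4 = 120; x1_4 = 250; y1_4 = 290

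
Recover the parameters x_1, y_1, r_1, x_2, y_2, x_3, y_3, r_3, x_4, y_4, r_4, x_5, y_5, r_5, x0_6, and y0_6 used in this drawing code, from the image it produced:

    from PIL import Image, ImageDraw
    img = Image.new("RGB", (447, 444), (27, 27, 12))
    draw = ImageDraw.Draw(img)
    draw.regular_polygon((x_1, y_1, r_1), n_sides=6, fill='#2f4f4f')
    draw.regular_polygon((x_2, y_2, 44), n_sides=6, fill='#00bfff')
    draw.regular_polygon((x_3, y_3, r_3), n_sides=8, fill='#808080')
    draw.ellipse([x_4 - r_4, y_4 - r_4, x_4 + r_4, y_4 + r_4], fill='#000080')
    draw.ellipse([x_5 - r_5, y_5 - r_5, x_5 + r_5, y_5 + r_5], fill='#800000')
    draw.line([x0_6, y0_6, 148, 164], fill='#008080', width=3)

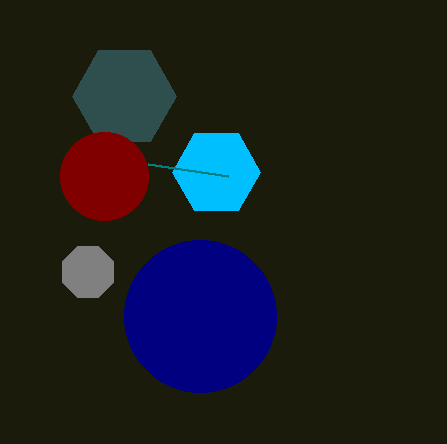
x_1 = 124, y_1 = 96, r_1 = 52, x_2 = 216, y_2 = 172, x_3 = 88, y_3 = 272, r_3 = 28, x_4 = 200, y_4 = 316, r_4 = 76, x_5 = 104, y_5 = 176, r_5 = 44, x0_6 = 228, y0_6 = 176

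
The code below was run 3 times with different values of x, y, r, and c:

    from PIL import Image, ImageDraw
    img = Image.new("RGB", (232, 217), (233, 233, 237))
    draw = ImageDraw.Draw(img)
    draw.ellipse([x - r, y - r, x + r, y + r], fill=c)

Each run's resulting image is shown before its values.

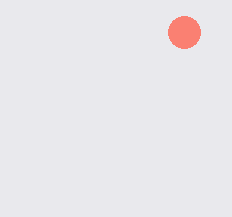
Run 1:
x = 184; y = 32; r = 16; c = 'salmon'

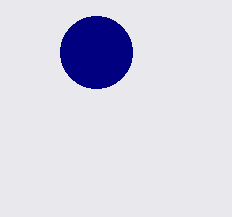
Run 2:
x = 96, y = 52, r = 36, c = 'navy'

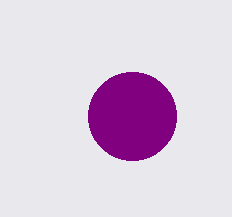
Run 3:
x = 132, y = 116, r = 44, c = 'purple'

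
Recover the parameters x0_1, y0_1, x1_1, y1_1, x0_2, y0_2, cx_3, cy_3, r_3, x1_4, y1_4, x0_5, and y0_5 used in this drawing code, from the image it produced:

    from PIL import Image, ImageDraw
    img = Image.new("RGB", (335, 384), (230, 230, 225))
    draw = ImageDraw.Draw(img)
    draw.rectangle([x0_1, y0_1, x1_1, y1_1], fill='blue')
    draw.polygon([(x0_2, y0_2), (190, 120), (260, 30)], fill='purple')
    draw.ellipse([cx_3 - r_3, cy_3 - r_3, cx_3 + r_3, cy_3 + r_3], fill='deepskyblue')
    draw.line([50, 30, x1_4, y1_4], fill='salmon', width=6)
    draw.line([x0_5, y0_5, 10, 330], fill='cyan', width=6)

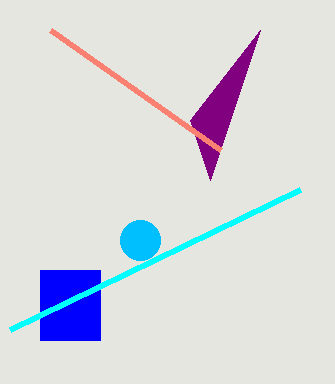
x0_1 = 40
y0_1 = 270
x1_1 = 100
y1_1 = 340
x0_2 = 210
y0_2 = 180
cx_3 = 140
cy_3 = 240
r_3 = 20
x1_4 = 220
y1_4 = 150
x0_5 = 300
y0_5 = 190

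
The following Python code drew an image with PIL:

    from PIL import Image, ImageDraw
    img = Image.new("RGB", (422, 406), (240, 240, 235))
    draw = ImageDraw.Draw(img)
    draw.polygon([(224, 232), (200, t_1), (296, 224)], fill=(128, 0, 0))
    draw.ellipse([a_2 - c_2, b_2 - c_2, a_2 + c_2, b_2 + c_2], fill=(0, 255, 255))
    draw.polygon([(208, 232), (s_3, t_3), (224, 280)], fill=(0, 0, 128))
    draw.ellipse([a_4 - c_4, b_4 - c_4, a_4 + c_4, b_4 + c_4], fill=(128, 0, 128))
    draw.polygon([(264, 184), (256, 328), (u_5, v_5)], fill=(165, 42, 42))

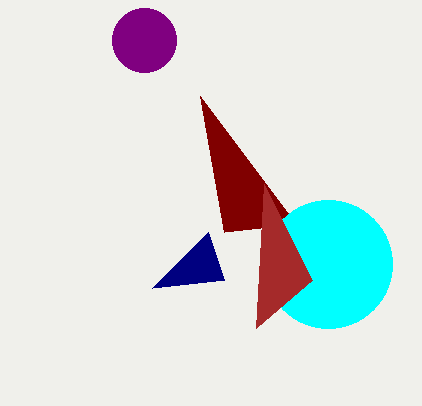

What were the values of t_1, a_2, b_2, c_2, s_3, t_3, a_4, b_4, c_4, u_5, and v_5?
t_1 = 96, a_2 = 328, b_2 = 264, c_2 = 64, s_3 = 152, t_3 = 288, a_4 = 144, b_4 = 40, c_4 = 32, u_5 = 312, v_5 = 280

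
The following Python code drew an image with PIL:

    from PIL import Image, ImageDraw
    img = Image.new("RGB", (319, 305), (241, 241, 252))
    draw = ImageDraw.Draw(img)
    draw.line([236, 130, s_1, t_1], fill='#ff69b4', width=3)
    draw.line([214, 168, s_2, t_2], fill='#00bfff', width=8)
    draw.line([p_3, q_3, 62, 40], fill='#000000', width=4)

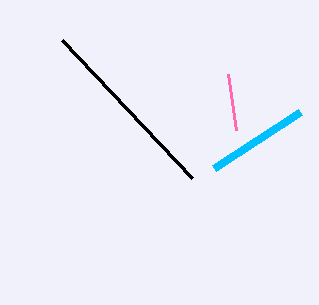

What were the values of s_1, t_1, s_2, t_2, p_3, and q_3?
s_1 = 228
t_1 = 74
s_2 = 300
t_2 = 112
p_3 = 192
q_3 = 178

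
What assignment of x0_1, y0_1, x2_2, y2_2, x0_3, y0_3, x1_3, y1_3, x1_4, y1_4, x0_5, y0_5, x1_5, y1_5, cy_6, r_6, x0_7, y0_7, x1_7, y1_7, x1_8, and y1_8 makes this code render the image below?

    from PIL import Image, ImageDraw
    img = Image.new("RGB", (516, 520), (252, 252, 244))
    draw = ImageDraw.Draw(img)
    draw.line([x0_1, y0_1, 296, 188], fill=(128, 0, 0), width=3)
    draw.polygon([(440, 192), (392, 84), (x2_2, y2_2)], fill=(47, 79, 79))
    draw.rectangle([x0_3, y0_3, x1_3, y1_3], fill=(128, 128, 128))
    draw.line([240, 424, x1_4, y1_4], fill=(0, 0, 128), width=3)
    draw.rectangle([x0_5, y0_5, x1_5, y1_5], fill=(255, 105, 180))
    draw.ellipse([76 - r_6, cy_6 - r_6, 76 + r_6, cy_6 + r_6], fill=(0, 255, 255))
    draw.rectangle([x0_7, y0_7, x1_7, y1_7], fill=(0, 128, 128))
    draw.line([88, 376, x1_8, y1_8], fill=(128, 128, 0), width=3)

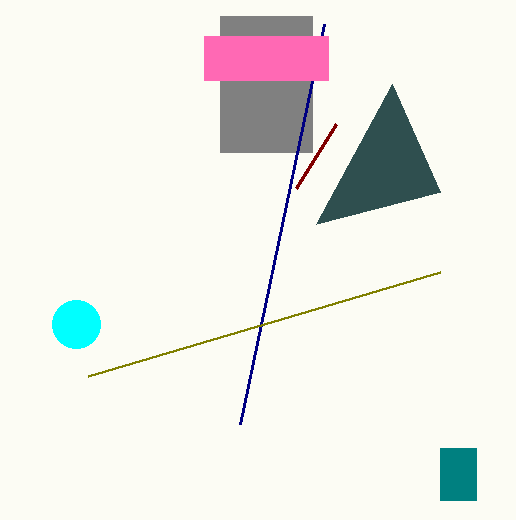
x0_1 = 336; y0_1 = 124; x2_2 = 316; y2_2 = 224; x0_3 = 220; y0_3 = 16; x1_3 = 312; y1_3 = 152; x1_4 = 324; y1_4 = 24; x0_5 = 204; y0_5 = 36; x1_5 = 328; y1_5 = 80; cy_6 = 324; r_6 = 24; x0_7 = 440; y0_7 = 448; x1_7 = 476; y1_7 = 500; x1_8 = 440; y1_8 = 272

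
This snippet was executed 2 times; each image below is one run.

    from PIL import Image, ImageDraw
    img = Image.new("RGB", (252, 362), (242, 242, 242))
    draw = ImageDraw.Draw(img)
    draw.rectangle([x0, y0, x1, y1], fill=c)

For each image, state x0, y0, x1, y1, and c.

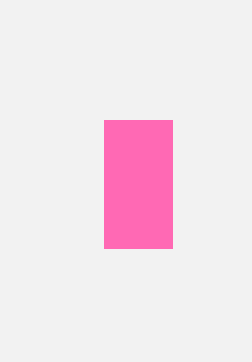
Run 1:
x0 = 104; y0 = 120; x1 = 172; y1 = 248; c = 'hotpink'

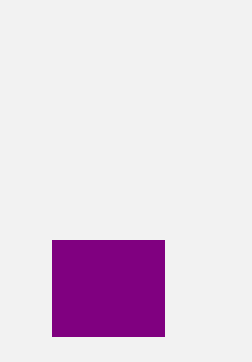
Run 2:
x0 = 52; y0 = 240; x1 = 164; y1 = 336; c = 'purple'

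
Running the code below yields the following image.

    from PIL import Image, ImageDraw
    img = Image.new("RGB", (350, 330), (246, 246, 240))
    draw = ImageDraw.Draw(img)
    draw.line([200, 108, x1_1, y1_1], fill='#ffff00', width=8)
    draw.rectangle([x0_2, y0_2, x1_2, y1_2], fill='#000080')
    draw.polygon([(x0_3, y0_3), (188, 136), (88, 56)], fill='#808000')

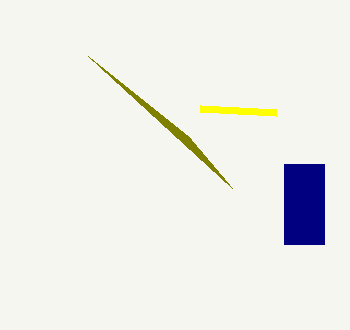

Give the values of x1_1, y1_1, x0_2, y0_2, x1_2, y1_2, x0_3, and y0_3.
x1_1 = 276, y1_1 = 112, x0_2 = 284, y0_2 = 164, x1_2 = 324, y1_2 = 244, x0_3 = 232, y0_3 = 188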